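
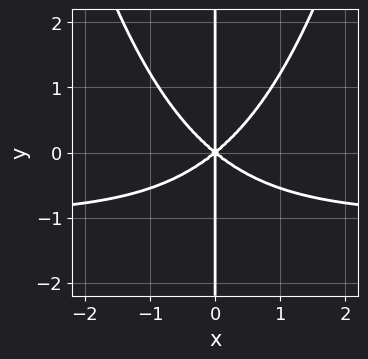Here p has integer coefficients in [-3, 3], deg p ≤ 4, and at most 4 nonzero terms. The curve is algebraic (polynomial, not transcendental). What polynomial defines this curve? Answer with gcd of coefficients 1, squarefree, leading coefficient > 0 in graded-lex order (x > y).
2*x^3*y + 2*x^3 - 3*x*y^2

deg p = 4.
Reading off the gridlines: every point of the y-axis in the box is on the curve; one x-axis crossing is at x = 0.
Solving for integer coefficients yields p as stated.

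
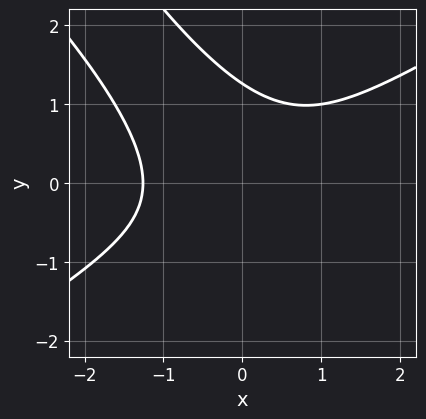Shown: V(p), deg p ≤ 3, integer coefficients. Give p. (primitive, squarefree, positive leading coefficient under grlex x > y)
x^3 - 2*x*y^2 - y^3 + 2

deg p = 3. No degree-2 curve has this shape.
Solving for integer coefficients yields p as stated.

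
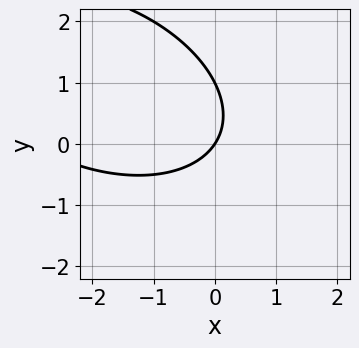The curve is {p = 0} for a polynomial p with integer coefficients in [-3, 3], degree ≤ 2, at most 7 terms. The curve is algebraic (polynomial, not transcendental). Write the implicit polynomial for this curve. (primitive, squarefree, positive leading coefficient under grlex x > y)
x^2 + x*y + 2*y^2 + 3*x - 2*y

(a) deg p = 2. A generic line meets the curve in up to 2 points.
(b) Checking where it meets the axes: among the integer gridlines, it crosses the y-axis at y ∈ {0, 1}; it meets the x-axis at x = 0 (among the integer gridlines).
(c) These observations pin down the coefficients.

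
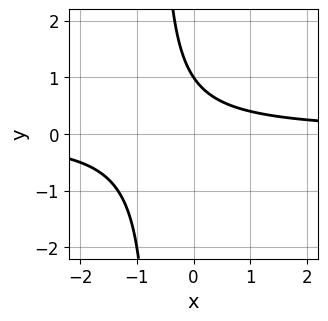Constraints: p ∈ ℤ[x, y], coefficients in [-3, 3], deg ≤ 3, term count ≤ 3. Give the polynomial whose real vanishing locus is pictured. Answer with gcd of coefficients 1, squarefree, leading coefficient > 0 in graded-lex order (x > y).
1. deg p = 2.
2. Reading off the gridlines: it misses every integer gridline on the x-axis; it meets the y-axis at y = 1 (among the integer gridlines).
3. The integer polynomial consistent with all of this is the stated p.

3*x*y + 2*y - 2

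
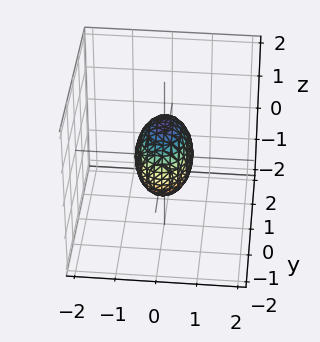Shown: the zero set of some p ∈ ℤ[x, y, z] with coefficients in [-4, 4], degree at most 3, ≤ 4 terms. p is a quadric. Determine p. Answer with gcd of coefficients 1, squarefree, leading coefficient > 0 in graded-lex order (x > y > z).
2*x^2 + y^2 + z^2 - 1

First, deg p = 2.
Then, symmetries: mirror symmetry y ↦ −y ⇒ only even powers of y; it's symmetric under z → −z, forcing even powers of z; it's symmetric under x → −x, forcing even powers of x.
Next, checking where it meets the axes: among the integer gridlines, it crosses the z-axis at z ∈ {-1, 1}; among the integer gridlines, it crosses the y-axis at y ∈ {-1, 1}.
Finally, the integer polynomial consistent with all of this is the stated p.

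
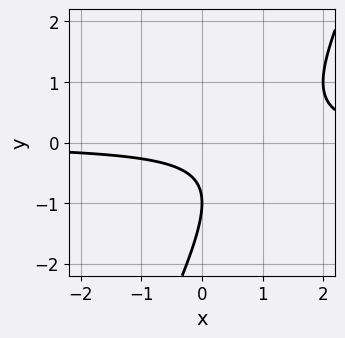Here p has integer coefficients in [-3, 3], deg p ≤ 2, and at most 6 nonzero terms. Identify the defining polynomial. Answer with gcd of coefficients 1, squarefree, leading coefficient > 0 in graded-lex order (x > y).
2*x*y - y^2 - 2*y - 1

First, deg p = 2. The shape is more complex than any degree-1 curve.
Then, from the visible intercepts: no x-intercept at any integer in the box; it crosses the y-axis at the gridline y = -1.
Finally, the integer polynomial consistent with all of this is the stated p.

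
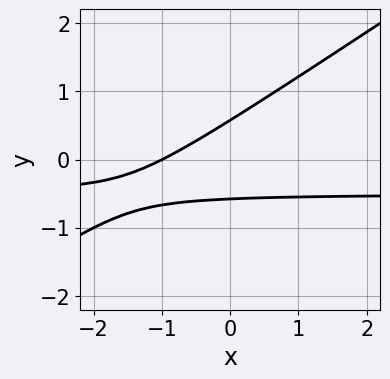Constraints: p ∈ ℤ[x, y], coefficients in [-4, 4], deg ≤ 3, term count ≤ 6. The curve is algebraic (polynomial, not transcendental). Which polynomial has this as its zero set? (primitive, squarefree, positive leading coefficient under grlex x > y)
First, deg p = 2.
Next, from the axis intercepts and sections: it crosses the x-axis at the gridline x = -1.
Finally, fitting integer coefficients to these (and the overall shape) gives p.

2*x*y - 3*y^2 + x + 1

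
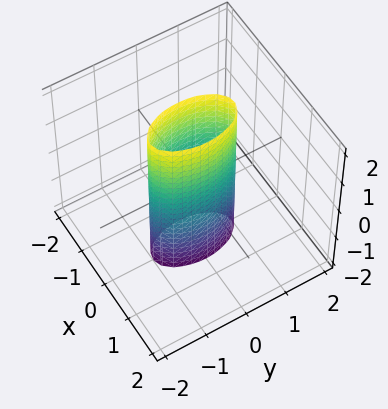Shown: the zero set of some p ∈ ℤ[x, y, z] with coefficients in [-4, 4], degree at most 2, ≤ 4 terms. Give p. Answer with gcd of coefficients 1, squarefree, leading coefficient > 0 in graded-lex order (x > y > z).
The degree is 2 — a cylinder; a quadric.
Symmetries: mirror symmetry y ↦ −y ⇒ only even powers of y; mirror symmetry x ↦ −x ⇒ only even powers of x; mirror symmetry z ↦ −z ⇒ only even powers of z.
From the visible intercepts: no z-intercept at any integer in the box; the y-axis gridline crossings are at y ∈ {-1, 1}.
These observations pin down the coefficients.

3*x^2 + y^2 - 1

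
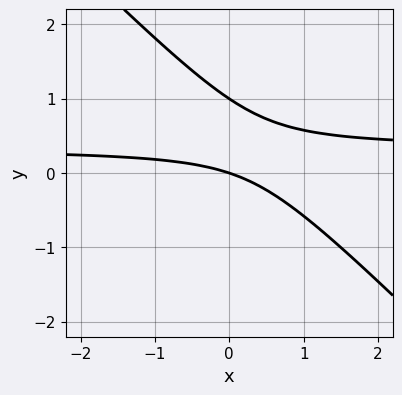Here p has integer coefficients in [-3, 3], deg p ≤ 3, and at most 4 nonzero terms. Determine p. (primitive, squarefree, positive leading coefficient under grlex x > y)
3*x*y + 3*y^2 - x - 3*y

First, degree: a generic line meets the curve in up to 2 points, so deg p = 2.
Then, observable constraints: one x-axis crossing is at x = 0; the y-axis gridline crossings are at y ∈ {0, 1}.
Finally, together with the visible shape, these determine p as stated.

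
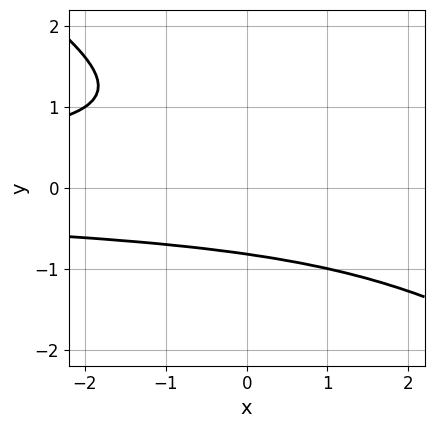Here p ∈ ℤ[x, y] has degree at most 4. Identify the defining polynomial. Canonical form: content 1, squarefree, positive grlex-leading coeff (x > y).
First, the degree is 3 — a generic line meets the curve in up to 3 points.
Next, from the axis intercepts and sections: no x-intercept at any integer in the box.
Finally, solving for integer coefficients yields p as stated.

2*x*y^2 + 3*y^3 - 2*y^2 + 3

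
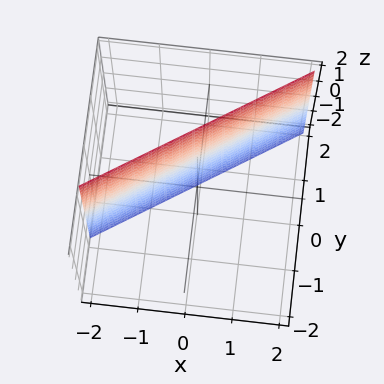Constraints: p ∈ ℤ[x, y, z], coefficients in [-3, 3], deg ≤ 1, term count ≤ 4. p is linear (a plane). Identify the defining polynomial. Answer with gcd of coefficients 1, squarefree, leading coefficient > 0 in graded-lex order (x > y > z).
(a) Degree: the surface is flat (a plane), so deg p = 1.
(b) Against the integer gridlines: it misses every integer gridline on the z-axis; one x-axis crossing is at x = -1.
(c) Together with the visible shape, these determine p as stated.

2*x - 3*y + 2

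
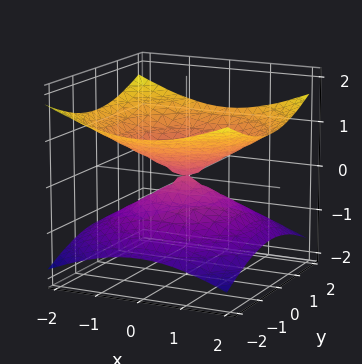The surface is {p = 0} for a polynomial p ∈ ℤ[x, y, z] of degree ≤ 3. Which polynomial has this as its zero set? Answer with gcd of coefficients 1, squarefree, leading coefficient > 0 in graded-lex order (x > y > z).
x^2 + y^2 - 3*z^2

deg p = 2. A double cone through the origin; a quadric.
Symmetries: the surface is invariant under rotation about z: p = q(x² + y², z); it's symmetric under z → −z, forcing even powers of z.
Against the integer gridlines: a circular section at z = 1 has radius between 1 and 2; it crosses the y-axis at the gridline y = 0; one x-axis crossing is at x = 0.
These observations pin down the coefficients.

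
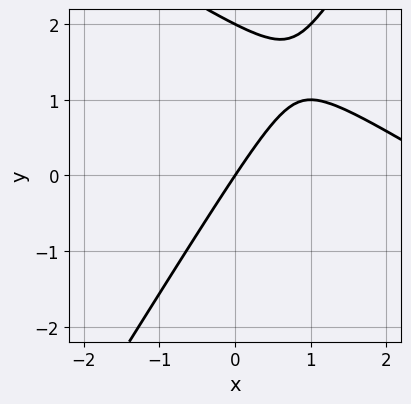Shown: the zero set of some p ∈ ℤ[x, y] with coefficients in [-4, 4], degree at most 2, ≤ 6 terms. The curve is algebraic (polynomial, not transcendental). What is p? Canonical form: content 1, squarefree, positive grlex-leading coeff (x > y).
x^2 + x*y - y^2 - 3*x + 2*y

First, deg p = 2.
Then, from the visible intercepts: among the integer gridlines, it crosses the y-axis at y ∈ {0, 2}; one x-axis crossing is at x = 0.
Finally, putting this together gives p.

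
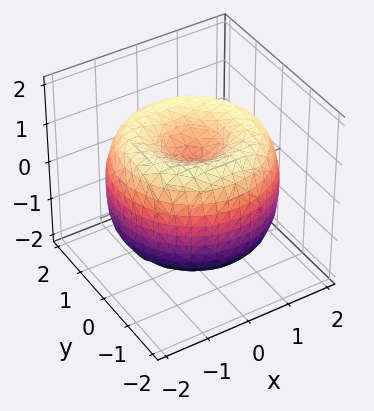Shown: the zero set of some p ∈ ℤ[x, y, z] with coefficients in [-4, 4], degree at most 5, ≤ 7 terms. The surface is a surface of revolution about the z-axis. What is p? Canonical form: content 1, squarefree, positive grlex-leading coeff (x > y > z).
x^4 + 2*x^2*y^2 + y^4 - 3*x^2 - 3*y^2 + 2*z^2 - 1

Degree: a generic line meets the surface in up to 4 points, so deg p = 4.
Symmetries: every cross-section ⟂ z is a circle, so x, y appear only via x² + y².
Reading off the gridlines: a circular section at z = 0 has radius between 1 and 2.
Fitting integer coefficients to these (and the overall shape) gives p.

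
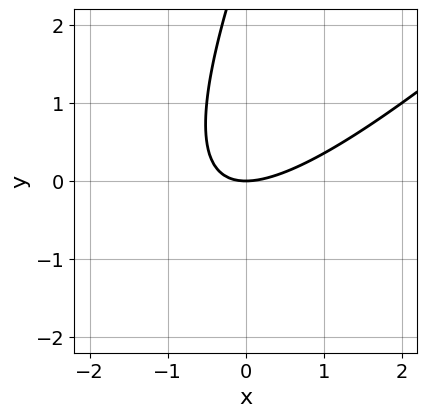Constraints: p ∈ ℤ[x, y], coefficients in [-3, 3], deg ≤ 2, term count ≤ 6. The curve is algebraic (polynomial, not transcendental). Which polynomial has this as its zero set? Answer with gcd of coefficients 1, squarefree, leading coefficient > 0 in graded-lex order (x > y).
(a) deg p = 2. A generic line meets the curve in up to 2 points.
(b) Reading off the gridlines: it crosses the x-axis at the gridline x = 0; it meets the y-axis at y = 0 (among the integer gridlines).
(c) Matching integer coefficients to the picture gives p.

2*x^2 - 3*x*y + y^2 - 3*y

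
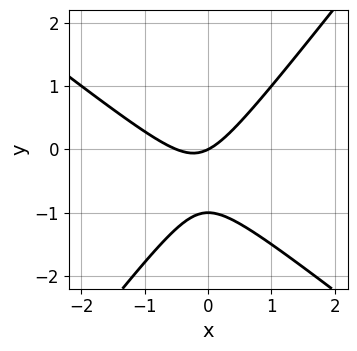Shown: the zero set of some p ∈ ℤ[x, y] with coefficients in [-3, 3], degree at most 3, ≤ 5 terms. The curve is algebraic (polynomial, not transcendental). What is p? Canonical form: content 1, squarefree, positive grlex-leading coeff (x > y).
2*x^2 + x*y - 2*y^2 + x - 2*y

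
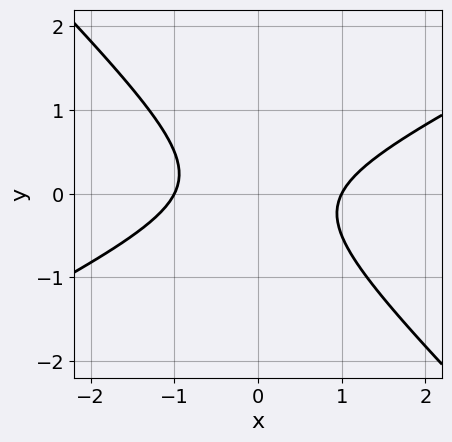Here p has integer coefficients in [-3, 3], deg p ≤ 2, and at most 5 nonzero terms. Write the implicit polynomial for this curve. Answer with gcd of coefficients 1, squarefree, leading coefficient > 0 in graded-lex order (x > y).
1. The degree is 2 — the shape is more complex than any degree-1 curve.
2. From the axis intercepts and sections: no y-intercept at any integer in the box; the x-axis gridline crossings are at x ∈ {-1, 1}.
3. Together with the visible shape, these determine p as stated.

x^2 - x*y - 2*y^2 - 1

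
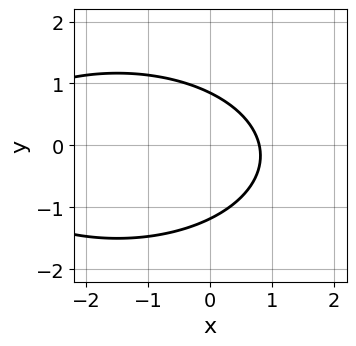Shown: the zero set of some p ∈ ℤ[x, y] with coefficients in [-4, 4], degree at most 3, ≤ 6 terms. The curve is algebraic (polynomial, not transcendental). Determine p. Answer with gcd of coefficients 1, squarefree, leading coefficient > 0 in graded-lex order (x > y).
x^2 + 3*y^2 + 3*x + y - 3

(a) deg p = 2. The shape is more complex than any degree-1 curve.
(b) Putting this together gives p.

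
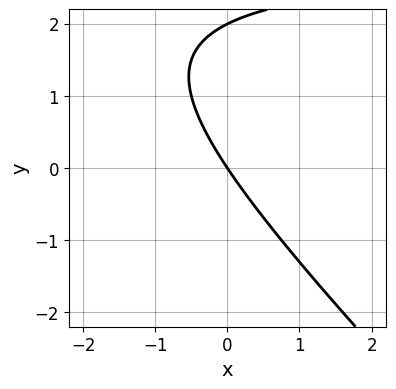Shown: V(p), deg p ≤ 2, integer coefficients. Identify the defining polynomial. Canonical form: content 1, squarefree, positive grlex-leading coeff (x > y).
(a) The degree is 2 — no degree-1 curve has this shape.
(b) From the axis intercepts and sections: the y-axis gridline crossings are at y ∈ {0, 2}; one x-axis crossing is at x = 0.
(c) Matching integer coefficients to the picture gives p.

x*y + y^2 - 3*x - 2*y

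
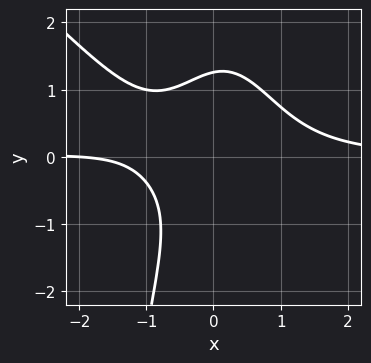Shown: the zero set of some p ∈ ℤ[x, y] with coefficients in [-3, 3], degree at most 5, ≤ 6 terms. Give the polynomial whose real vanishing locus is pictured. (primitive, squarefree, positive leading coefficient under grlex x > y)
Degree: the shape is more complex than any degree-3 curve, so deg p = 4.
From the axis intercepts and sections: one x-axis crossing is at x = -2.
Fitting integer coefficients to these (and the overall shape) gives p.

2*x^3*y + 2*x^2*y^2 + y^3 - x - 2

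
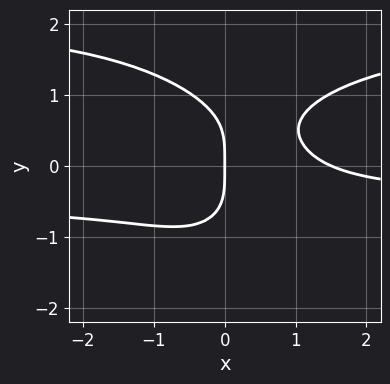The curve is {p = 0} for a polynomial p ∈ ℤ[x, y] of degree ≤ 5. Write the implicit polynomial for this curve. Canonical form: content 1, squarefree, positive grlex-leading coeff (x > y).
2*x^2*y^2 + 2*y^4 - 3*x^2*y - 2*x^2 + 3*x

(a) deg p = 4.
(b) Observable constraints: one x-axis crossing is at x = 0; it meets the y-axis at y = 0 (among the integer gridlines).
(c) Fitting integer coefficients to these (and the overall shape) gives p.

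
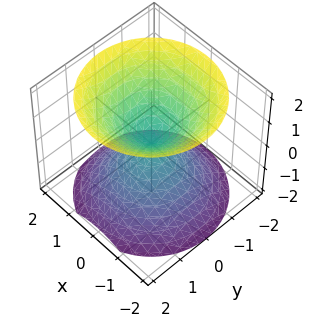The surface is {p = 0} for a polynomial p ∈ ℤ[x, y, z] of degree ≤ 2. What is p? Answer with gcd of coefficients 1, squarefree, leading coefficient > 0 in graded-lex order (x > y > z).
x^2 + y^2 - z^2

There are 2 components.
Degree: two nappes meeting at a single point; a quadric, so deg p = 2.
Symmetries: the z-axis is an axis of rotation, so x and y enter only as x² + y²; the z ↦ −z reflection is a symmetry, so z appears only in even powers.
From the axis intercepts and sections: it crosses the z-axis at the gridline z = 0; it crosses the y-axis at the gridline y = 0; a circular section at z = -1 has radius exactly 1.
Solving for integer coefficients yields p as stated.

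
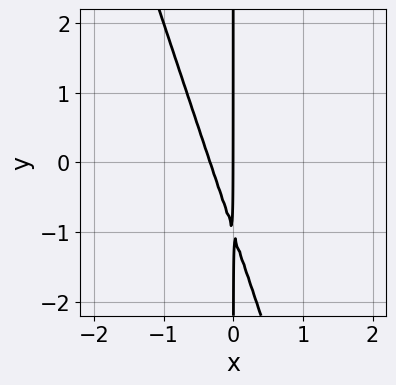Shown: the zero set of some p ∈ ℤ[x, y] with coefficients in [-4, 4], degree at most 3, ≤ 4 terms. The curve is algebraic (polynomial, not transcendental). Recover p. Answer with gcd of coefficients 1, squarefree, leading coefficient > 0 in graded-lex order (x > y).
1. The degree is 2 — the shape is more complex than any degree-1 curve.
2. Checking where it meets the axes: it meets the x-axis at x = 0 (among the integer gridlines); the visible y-axis segment lies entirely on the curve.
3. Solving for integer coefficients yields p as stated.

3*x^2 + x*y + x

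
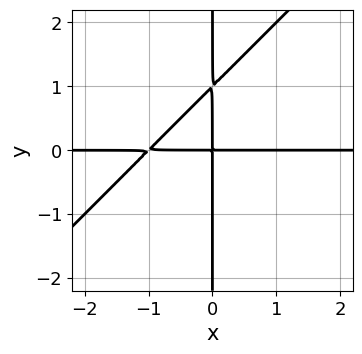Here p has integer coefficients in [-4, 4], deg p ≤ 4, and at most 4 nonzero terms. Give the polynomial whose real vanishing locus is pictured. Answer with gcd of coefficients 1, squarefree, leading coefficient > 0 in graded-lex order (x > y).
x^2*y - x*y^2 + x*y

1. The degree is 3 — the shape is more complex than any degree-2 curve.
2. From the visible intercepts: the visible x-axis segment lies entirely on the curve; the visible y-axis segment lies entirely on the curve.
3. Assembling these constraints gives the stated polynomial.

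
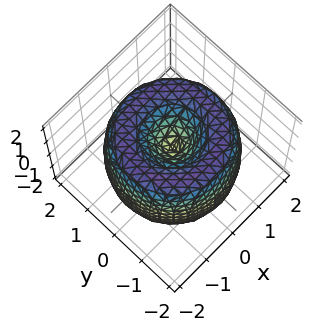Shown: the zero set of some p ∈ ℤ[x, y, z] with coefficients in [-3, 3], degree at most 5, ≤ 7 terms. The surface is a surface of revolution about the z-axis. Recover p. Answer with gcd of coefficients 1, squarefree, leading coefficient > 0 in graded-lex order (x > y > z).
(a) deg p = 4. The shape is more complex than any degree-3 surface.
(b) Symmetries: rotational symmetry about the z-axis ⇒ p depends on x, y only through x² + y².
(c) From the visible intercepts: one x-axis crossing is at x = 0; it crosses the z-axis at the gridline z = 0.
(d) Together with the visible shape, these determine p as stated.

x^4 + 2*x^2*y^2 + y^4 - 3*x^2 - 3*y^2 + z^2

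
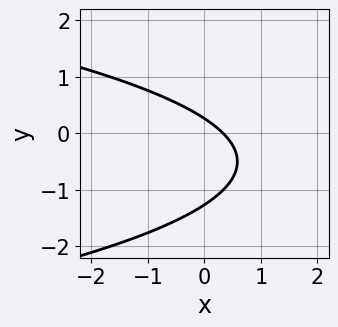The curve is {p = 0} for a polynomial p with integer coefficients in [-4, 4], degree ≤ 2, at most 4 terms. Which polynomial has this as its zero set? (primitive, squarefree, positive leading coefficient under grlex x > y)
3*y^2 + 3*x + 3*y - 1

First, degree: a generic line meets the curve in up to 2 points, so deg p = 2.
Finally, matching integer coefficients to the picture gives p.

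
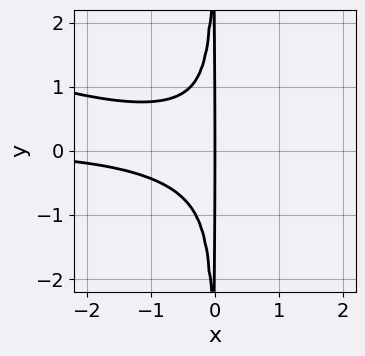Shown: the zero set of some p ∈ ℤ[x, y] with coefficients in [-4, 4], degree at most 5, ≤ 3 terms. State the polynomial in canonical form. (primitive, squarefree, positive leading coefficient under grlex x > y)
x^3*y + 3*x^2*y^2 + x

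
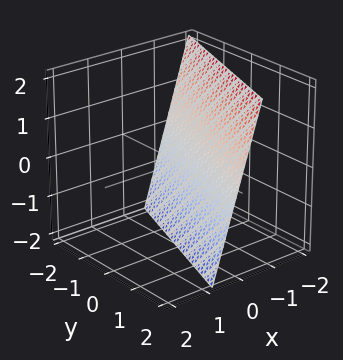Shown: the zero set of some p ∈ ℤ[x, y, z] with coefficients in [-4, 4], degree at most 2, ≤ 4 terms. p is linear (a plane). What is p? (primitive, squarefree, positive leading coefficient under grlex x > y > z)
1. The degree is 1 — the surface is flat (a plane).
2. From the visible intercepts: it meets the y-axis at y = 2 (among the integer gridlines); it meets the z-axis at z = -2 (among the integer gridlines).
3. Assembling these constraints gives the stated polynomial.

3*x - y + z + 2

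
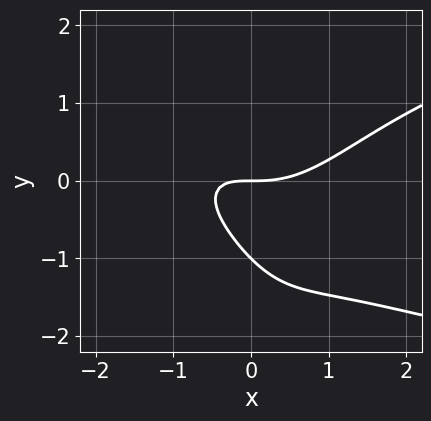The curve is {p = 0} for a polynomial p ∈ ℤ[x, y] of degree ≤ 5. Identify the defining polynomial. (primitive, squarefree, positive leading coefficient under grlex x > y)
First, the degree is 4 — no degree-3 curve has this shape.
Next, reading off the gridlines: the y-axis gridline crossings are at y ∈ {-1, 0}; one x-axis crossing is at x = 0.
Finally, together with the visible shape, these determine p as stated.

2*x^2*y^2 - 2*x^3 + 3*x*y + 3*y^2 + 3*y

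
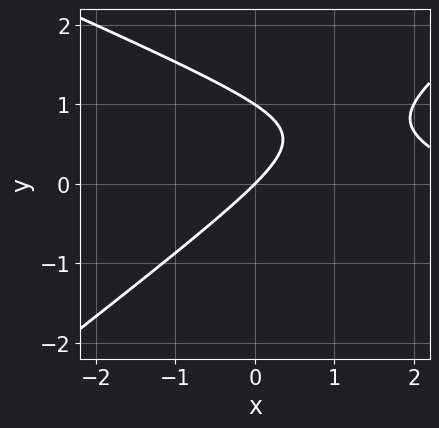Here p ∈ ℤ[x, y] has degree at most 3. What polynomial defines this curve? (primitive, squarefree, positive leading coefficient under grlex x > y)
x^2 + x*y - 3*y^2 - 3*x + 3*y

Degree: the shape is more complex than any degree-1 curve, so deg p = 2.
From the visible intercepts: one x-axis crossing is at x = 0; among the integer gridlines, it crosses the y-axis at y ∈ {0, 1}.
Matching integer coefficients to the picture gives p.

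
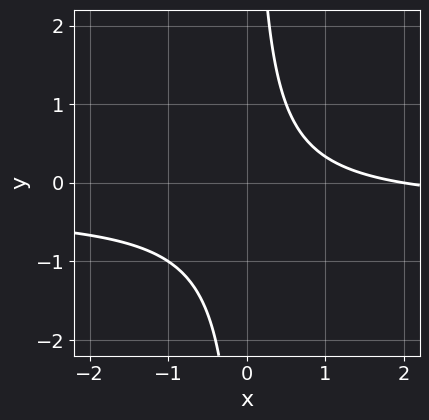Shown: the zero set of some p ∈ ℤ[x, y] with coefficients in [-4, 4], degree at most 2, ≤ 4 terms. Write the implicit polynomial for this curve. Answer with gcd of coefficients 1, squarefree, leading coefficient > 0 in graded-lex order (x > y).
3*x*y + x - 2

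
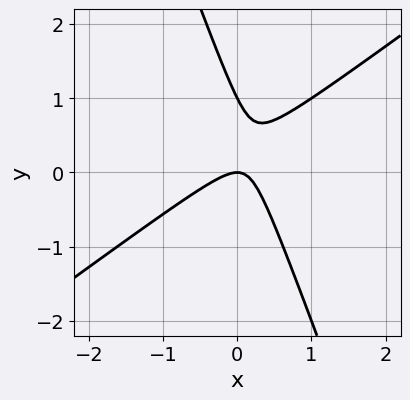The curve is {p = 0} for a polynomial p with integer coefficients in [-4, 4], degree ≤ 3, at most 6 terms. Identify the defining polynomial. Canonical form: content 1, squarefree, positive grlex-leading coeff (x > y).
First, degree: no degree-1 curve has this shape, so deg p = 2.
Next, against the integer gridlines: it crosses the x-axis at the gridline x = 0; the y-axis gridline crossings are at y ∈ {0, 1}.
Finally, solving for integer coefficients yields p as stated.

2*x^2 - 2*x*y - y^2 + y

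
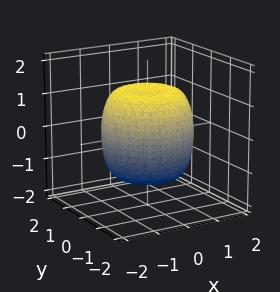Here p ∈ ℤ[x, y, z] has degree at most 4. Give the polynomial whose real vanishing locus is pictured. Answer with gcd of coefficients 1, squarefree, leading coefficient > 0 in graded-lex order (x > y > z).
2*x^4 + 4*x^2*y^2 + 2*y^4 - 2*x^2 - 2*y^2 + 2*z^2 - 3

(a) deg p = 4.
(b) Symmetries: rotational symmetry about the z-axis ⇒ p depends on x, y only through x² + y².
(c) Observable constraints: a circular section at z = -1 has radius between 1 and 2.
(d) Solving for integer coefficients yields p as stated.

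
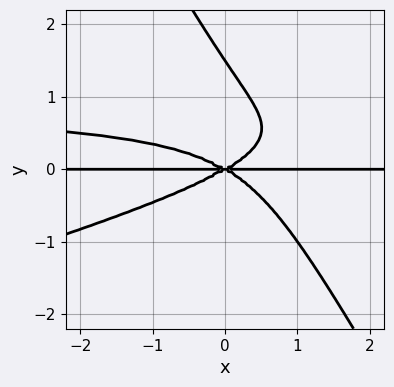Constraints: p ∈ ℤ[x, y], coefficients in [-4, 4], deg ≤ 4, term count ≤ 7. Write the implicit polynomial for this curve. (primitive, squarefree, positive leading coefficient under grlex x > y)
x^2*y^2 - 3*x*y^3 - 2*y^4 - x^2*y + 3*y^3

1. The degree is 4 — the shape is more complex than any degree-3 curve.
2. Checking where it meets the axes: one y-axis crossing is at y = 0; every point of the x-axis in the box is on the curve.
3. Putting this together gives p.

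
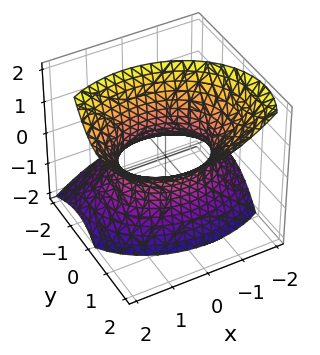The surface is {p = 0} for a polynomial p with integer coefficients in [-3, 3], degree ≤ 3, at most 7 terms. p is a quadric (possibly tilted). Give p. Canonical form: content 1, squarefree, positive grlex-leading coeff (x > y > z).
2*x^2 - x*z + 3*y^2 - 3*y*z - 2*z^2 - 3

First, degree: the shape is more complex than any degree-1 surface, so deg p = 2.
Then, against the integer gridlines: the y-axis gridline crossings are at y ∈ {-1, 1}; no z-intercept at any integer in the box.
Finally, together with the visible shape, these determine p as stated.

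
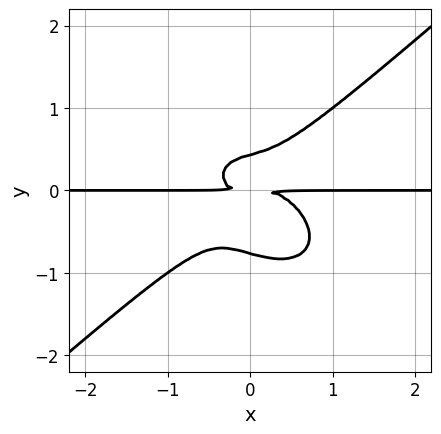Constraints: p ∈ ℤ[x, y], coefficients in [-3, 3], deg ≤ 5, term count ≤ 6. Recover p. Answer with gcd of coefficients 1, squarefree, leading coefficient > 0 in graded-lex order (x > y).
First, deg p = 4. No degree-3 curve has this shape.
Next, against the integer gridlines: every point of the x-axis in the box is on the curve.
Finally, solving for integer coefficients yields p as stated.

2*x^3*y - 3*y^4 + x*y^2 - y^3 + y^2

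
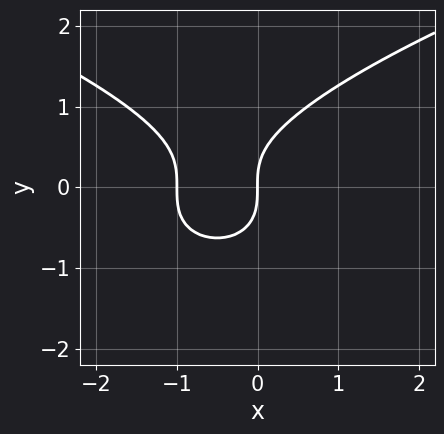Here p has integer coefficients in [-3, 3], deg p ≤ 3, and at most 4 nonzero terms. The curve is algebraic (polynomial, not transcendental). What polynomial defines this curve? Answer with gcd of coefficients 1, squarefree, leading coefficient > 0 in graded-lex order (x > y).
y^3 - x^2 - x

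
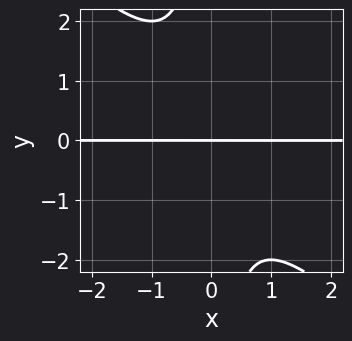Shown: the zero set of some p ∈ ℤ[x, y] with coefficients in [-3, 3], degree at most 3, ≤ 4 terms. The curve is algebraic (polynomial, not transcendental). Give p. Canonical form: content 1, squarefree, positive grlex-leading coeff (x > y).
x^2*y + x*y^2 + y

The degree is 3 — the shape is more complex than any degree-2 curve.
From the axis intercepts and sections: one y-axis crossing is at y = 0; every point of the x-axis in the box is on the curve.
Putting this together gives p.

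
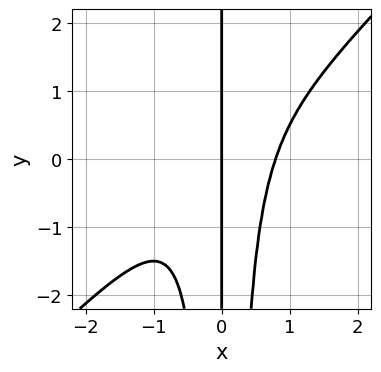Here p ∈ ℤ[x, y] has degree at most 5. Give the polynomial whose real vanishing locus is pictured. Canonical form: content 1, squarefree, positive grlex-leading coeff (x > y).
2*x^4 - 2*x^3*y - x

1. deg p = 4. No degree-3 curve has this shape.
2. Checking where it meets the axes: the visible y-axis segment lies entirely on the curve; it meets the x-axis at x = 0 (among the integer gridlines).
3. Assembling these constraints gives the stated polynomial.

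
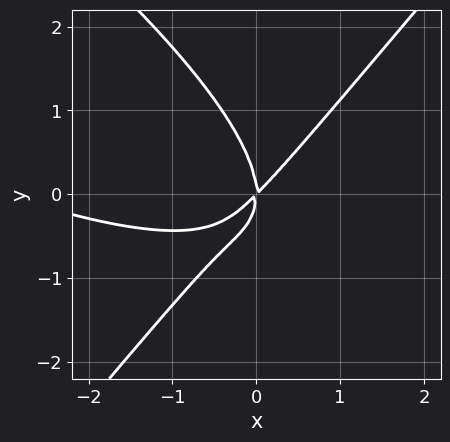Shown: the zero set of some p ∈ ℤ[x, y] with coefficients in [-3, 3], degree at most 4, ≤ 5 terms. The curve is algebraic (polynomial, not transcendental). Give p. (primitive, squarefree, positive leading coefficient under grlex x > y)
x^3 + 2*x^2*y - 2*y^3 + 3*x^2 - 3*x*y

(a) deg p = 3. The shape is more complex than any degree-2 curve.
(b) Checking where it meets the axes: it meets the x-axis at x = 0 (among the integer gridlines); it meets the y-axis at y = 0 (among the integer gridlines).
(c) The integer polynomial consistent with all of this is the stated p.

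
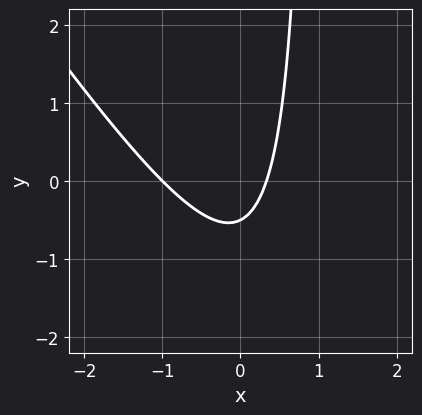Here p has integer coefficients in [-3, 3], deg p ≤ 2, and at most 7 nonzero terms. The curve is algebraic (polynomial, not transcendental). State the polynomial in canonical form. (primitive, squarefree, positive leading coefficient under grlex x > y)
3*x^2 + 2*x*y + 2*x - 2*y - 1

1. The degree is 2 — the shape is more complex than any degree-1 curve.
2. From the axis intercepts and sections: one x-axis crossing is at x = -1.
3. The integer polynomial consistent with all of this is the stated p.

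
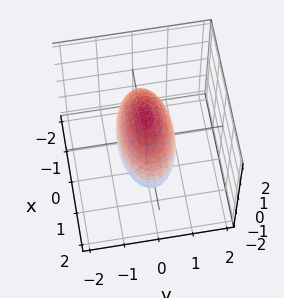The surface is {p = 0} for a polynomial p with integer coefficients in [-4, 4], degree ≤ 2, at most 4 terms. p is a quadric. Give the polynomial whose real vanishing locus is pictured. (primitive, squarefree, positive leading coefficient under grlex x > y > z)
x^2 + 3*y^2 + z^2 - 2

(a) deg p = 2. Bounded and convex; a quadric.
(b) Symmetries: mirror symmetry y ↦ −y ⇒ only even powers of y; mirror symmetry x ↦ −x ⇒ only even powers of x; it's symmetric under z → −z, forcing even powers of z.
(c) The integer polynomial consistent with all of this is the stated p.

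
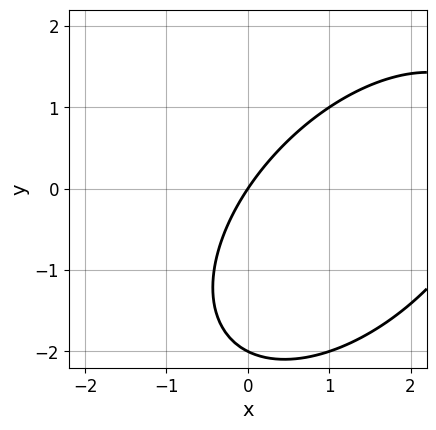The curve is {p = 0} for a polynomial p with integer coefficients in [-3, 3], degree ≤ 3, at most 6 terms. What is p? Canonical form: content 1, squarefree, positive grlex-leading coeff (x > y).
deg p = 2.
From the visible intercepts: the y-axis gridline crossings are at y ∈ {-2, 0}; one x-axis crossing is at x = 0.
Solving for integer coefficients yields p as stated.

x^2 - x*y + y^2 - 3*x + 2*y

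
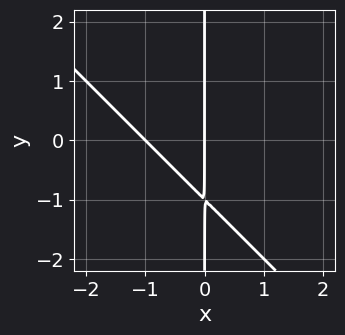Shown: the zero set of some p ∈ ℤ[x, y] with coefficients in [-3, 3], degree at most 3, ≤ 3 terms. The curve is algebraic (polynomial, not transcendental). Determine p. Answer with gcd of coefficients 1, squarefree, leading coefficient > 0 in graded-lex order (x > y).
1. Degree: no degree-1 curve has this shape, so deg p = 2.
2. Observable constraints: the visible y-axis segment lies entirely on the curve; the x-axis gridline crossings are at x ∈ {-1, 0}.
3. These observations pin down the coefficients.

x^2 + x*y + x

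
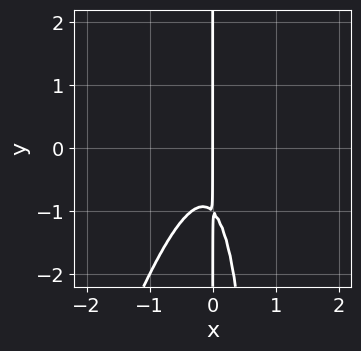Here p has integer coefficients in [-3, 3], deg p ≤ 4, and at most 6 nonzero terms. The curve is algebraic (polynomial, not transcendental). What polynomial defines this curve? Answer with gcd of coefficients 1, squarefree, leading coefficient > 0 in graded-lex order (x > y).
3*x^3 - x^2*y + x*y + x

(a) The degree is 3 — a generic line meets the curve in up to 3 points.
(b) Observable constraints: it meets the x-axis at x = 0 (among the integer gridlines); the visible y-axis segment lies entirely on the curve.
(c) The integer polynomial consistent with all of this is the stated p.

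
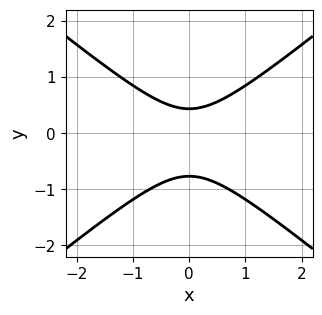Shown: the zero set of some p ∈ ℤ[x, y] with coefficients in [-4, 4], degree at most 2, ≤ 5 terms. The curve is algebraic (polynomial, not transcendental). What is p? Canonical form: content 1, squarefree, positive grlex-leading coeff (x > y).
1. deg p = 2.
2. Symmetries: it's symmetric under x → −x, forcing even powers of x.
3. From the axis intercepts and sections: the curve avoids every integer x-axis point in the box.
4. Putting this together gives p.

2*x^2 - 3*y^2 - y + 1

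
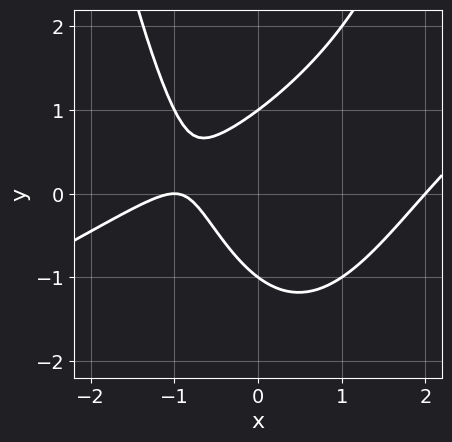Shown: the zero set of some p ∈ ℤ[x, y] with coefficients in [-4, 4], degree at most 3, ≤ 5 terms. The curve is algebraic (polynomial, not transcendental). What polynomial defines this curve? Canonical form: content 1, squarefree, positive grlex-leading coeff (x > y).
1. The degree is 3 — a generic line meets the curve in up to 3 points.
2. Against the integer gridlines: the y-axis gridline crossings are at y ∈ {-1, 1}; the x-axis gridline crossings are at x ∈ {-1, 2}.
3. Together with the visible shape, these determine p as stated.

x^3 - 2*x^2*y + 2*y^2 - 3*x - 2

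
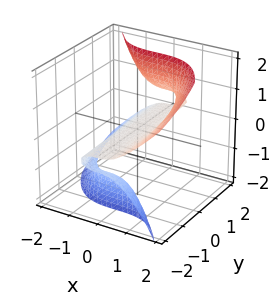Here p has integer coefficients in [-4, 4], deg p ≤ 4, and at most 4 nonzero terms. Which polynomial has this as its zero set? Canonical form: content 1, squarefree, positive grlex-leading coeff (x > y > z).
2*x^3 + 3*y*z^2 - z^3 - 3*z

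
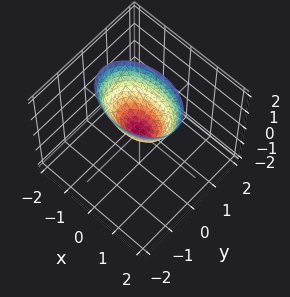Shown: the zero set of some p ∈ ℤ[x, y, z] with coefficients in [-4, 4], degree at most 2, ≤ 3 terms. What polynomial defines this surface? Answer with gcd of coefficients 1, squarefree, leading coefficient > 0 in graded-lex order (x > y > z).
x^2 + 2*y^2 - z

First, degree: a paraboloid; a quadric, so deg p = 2.
Then, symmetries: it's symmetric under x → −x, forcing even powers of x; it's symmetric under y → −y, forcing even powers of y.
Then, from the axis intercepts and sections: it crosses the z-axis at the gridline z = 0; it crosses the y-axis at the gridline y = 0.
Finally, assembling these constraints gives the stated polynomial.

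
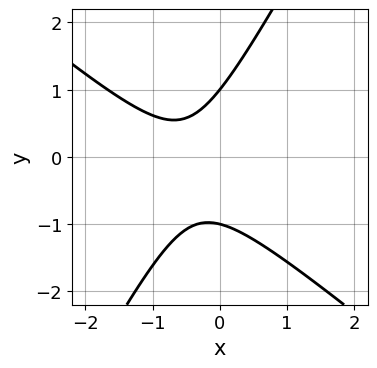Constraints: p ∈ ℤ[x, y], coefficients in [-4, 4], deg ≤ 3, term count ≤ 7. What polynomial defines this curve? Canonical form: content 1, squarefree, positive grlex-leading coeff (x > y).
(a) deg p = 2. A generic line meets the curve in up to 2 points.
(b) Against the integer gridlines: no x-intercept at any integer in the box; the y-axis gridline crossings are at y ∈ {-1, 1}.
(c) Together with the visible shape, these determine p as stated.

3*x^2 + 2*x*y - 2*y^2 + 3*x + 2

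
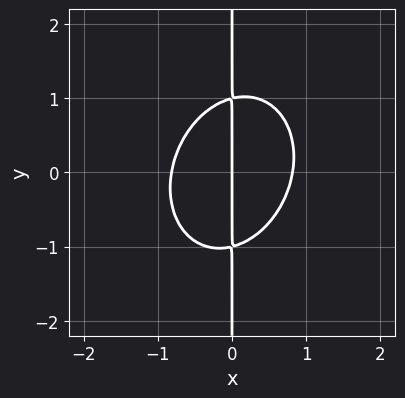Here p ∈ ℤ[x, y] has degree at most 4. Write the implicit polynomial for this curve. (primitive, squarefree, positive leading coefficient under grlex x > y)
3*x^3 - x^2*y + 2*x*y^2 - 2*x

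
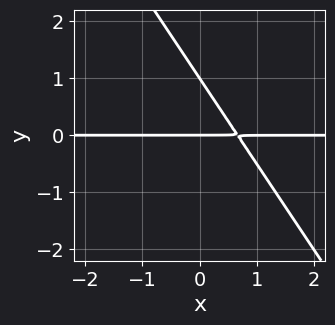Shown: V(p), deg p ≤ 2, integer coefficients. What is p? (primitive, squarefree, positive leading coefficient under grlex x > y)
3*x*y + 2*y^2 - 2*y

Degree: a generic line meets the curve in up to 2 points, so deg p = 2.
Against the integer gridlines: the visible x-axis segment lies entirely on the curve; among the integer gridlines, it crosses the y-axis at y ∈ {0, 1}.
Solving for integer coefficients yields p as stated.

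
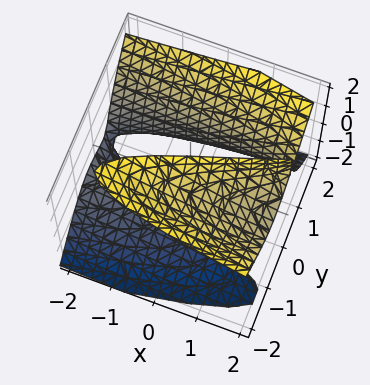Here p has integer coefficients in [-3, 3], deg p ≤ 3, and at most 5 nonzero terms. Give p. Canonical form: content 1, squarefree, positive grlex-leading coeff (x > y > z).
First, there are 2 components. Treating them together as one polynomial.
Then, the degree is 3 — a generic line meets the surface in up to 3 points.
Next, observable constraints: no x-intercept at any integer in the box; it crosses the y-axis at the gridline y = 1; the surface avoids every integer z-axis point in the box.
Finally, solving for integer coefficients yields p as stated.

3*y^3 - 3*y*z^2 + 2*x*z - 3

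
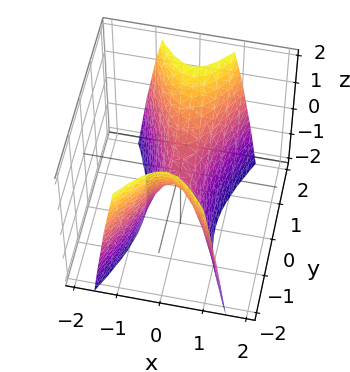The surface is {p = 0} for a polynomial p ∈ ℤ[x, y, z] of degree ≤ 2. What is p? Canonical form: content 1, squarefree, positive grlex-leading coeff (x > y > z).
3*x^2 - y^2 + z

First, deg p = 2. A saddle surface; a quadric.
Then, symmetries: mirror symmetry y ↦ −y ⇒ only even powers of y; it's symmetric under x → −x, forcing even powers of x.
Next, checking where it meets the axes: it meets the x-axis at x = 0 (among the integer gridlines); it crosses the y-axis at the gridline y = 0; it crosses the z-axis at the gridline z = 0.
Finally, solving for integer coefficients yields p as stated.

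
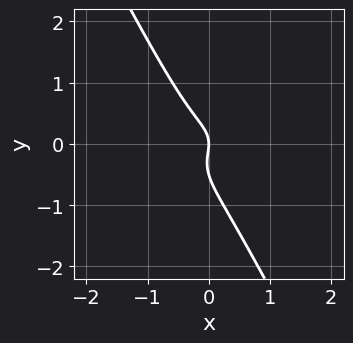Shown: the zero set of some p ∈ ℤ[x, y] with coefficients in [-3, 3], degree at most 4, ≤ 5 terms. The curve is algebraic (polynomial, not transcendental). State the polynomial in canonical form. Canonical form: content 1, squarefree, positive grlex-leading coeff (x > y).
3*x^3 + 3*x*y^2 + 2*y^3 + y^2 + x

deg p = 3. No degree-2 curve has this shape.
Against the integer gridlines: one x-axis crossing is at x = 0; one y-axis crossing is at y = 0.
Solving for integer coefficients yields p as stated.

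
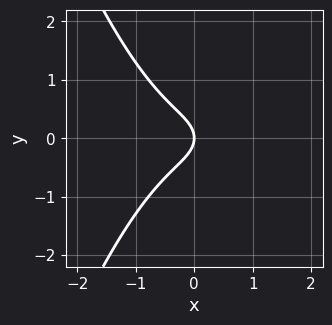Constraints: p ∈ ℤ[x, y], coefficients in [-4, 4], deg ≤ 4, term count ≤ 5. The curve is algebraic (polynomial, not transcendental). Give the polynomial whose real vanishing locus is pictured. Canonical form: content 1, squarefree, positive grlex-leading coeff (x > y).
Degree: no degree-2 curve has this shape, so deg p = 3.
Symmetries: the y ↦ −y reflection is a symmetry, so y appears only in even powers.
Observable constraints: it crosses the y-axis at the gridline y = 0; it crosses the x-axis at the gridline x = 0.
Putting this together gives p.

3*x^3 + 3*y^2 + 2*x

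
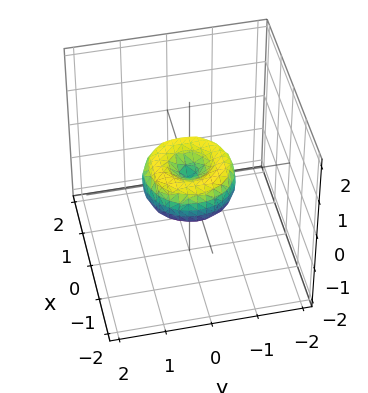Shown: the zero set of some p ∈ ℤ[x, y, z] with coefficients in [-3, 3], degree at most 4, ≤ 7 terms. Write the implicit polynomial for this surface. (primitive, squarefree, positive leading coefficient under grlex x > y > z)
The degree is 4 — the shape is more complex than any degree-3 surface.
Symmetry: the z-axis is an axis of rotation, so x and y enter only as x² + y².
Observable constraints: one z-axis crossing is at z = 0; the y-axis gridline crossings are at y ∈ {-1, 0, 1}; a circular section at z = 0 has radius exactly 1.
Matching integer coefficients to the picture gives p.

x^4 + 2*x^2*y^2 + y^4 - x^2 - y^2 + z^2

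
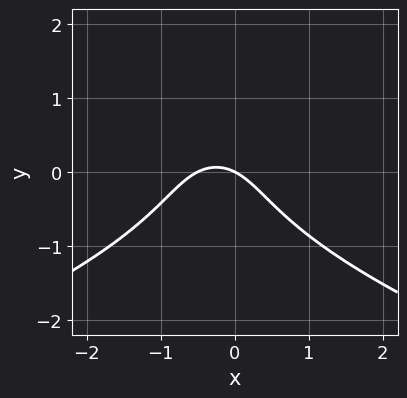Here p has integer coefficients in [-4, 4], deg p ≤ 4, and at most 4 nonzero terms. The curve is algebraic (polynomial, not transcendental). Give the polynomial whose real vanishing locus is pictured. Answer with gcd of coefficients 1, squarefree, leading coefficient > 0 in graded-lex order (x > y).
2*y^3 + 2*x^2 + x + 2*y

Degree: a generic line meets the curve in up to 3 points, so deg p = 3.
From the visible intercepts: it crosses the y-axis at the gridline y = 0; it crosses the x-axis at the gridline x = 0.
These observations pin down the coefficients.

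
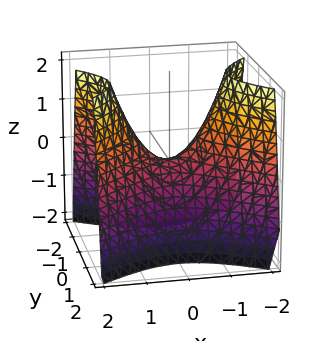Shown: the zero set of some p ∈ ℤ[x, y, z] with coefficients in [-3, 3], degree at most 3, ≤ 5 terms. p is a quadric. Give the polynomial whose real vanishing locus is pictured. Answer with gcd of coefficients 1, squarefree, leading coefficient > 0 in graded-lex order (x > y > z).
1. The degree is 2 — a saddle surface; a quadric.
2. Symmetries: it's symmetric under x → −x, forcing even powers of x; mirror symmetry y ↦ −y ⇒ only even powers of y.
3. Checking where it meets the axes: it meets the z-axis at z = 0 (among the integer gridlines); it meets the x-axis at x = 0 (among the integer gridlines); it crosses the y-axis at the gridline y = 0.
4. Fitting integer coefficients to these (and the overall shape) gives p.

2*x^2 - 3*y^2 - 2*z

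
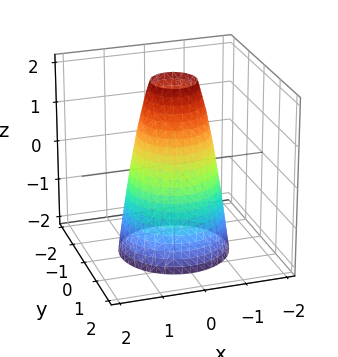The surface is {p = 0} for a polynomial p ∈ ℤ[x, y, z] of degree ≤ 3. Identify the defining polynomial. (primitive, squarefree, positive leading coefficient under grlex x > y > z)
3*x^2 + 3*y^2 + z - 3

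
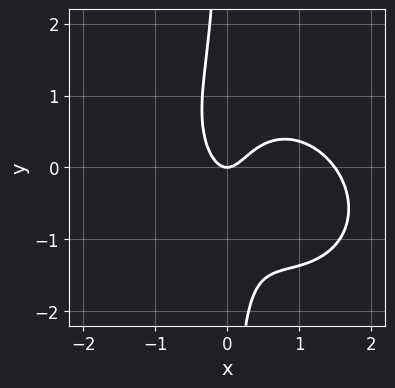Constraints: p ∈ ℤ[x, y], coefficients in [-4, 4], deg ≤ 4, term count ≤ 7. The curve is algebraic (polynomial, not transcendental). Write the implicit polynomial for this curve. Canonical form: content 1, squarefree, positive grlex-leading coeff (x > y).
2*x^3 + x^2*y + 2*x*y^2 - 3*x^2 + y

First, the degree is 3 — a generic line meets the curve in up to 3 points.
Then, reading off the gridlines: one x-axis crossing is at x = 0; it crosses the y-axis at the gridline y = 0.
Finally, these observations pin down the coefficients.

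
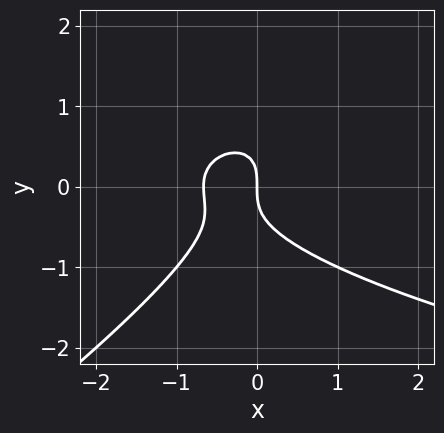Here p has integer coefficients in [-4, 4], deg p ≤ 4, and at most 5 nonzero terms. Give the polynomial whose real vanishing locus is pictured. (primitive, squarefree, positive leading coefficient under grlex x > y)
First, degree: a generic line meets the curve in up to 3 points, so deg p = 3.
Then, reading off the gridlines: it crosses the x-axis at the gridline x = 0; it crosses the y-axis at the gridline y = 0.
Finally, the integer polynomial consistent with all of this is the stated p.

2*x*y^2 - 3*y^3 - 3*x^2 - 2*x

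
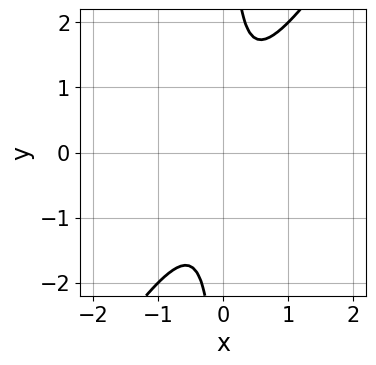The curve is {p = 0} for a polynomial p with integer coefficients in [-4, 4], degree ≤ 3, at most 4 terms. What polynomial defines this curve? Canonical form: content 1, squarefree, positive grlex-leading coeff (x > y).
3*x^2 - 2*x*y + 1

(a) The degree is 2 — the shape is more complex than any degree-1 curve.
(b) From the visible intercepts: it misses every integer gridline on the x-axis; it misses every integer gridline on the y-axis.
(c) Together with the visible shape, these determine p as stated.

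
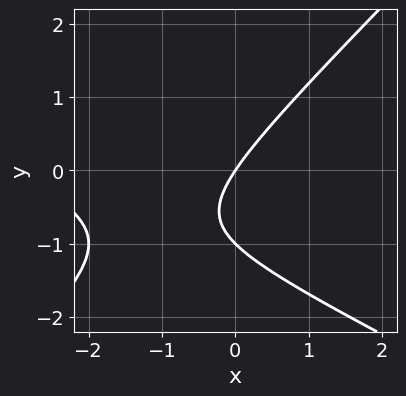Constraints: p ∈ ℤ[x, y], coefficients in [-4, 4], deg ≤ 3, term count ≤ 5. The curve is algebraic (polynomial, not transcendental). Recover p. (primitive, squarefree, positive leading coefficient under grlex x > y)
1. Degree: no degree-1 curve has this shape, so deg p = 2.
2. Against the integer gridlines: the y-axis gridline crossings are at y ∈ {-1, 0}; one x-axis crossing is at x = 0.
3. Assembling these constraints gives the stated polynomial.

x^2 + x*y - 2*y^2 + 3*x - 2*y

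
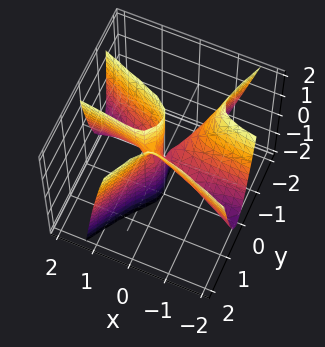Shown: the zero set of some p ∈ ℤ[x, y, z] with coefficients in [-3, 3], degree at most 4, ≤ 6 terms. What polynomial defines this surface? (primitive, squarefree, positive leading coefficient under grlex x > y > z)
2*x^2*y + 3*x*y^2 - 2*y^3 + y^2*z - x*z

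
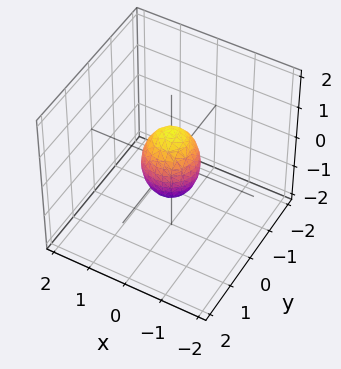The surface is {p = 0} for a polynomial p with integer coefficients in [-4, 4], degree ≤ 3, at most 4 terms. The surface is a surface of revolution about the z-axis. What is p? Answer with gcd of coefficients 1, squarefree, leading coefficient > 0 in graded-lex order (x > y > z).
2*x^2 + 2*y^2 + z^2 - 1

Degree: a generic line meets the surface in up to 2 points, so deg p = 2.
By symmetry, every cross-section ⟂ z is a circle, so x, y appear only via x² + y².
Against the integer gridlines: among the integer gridlines, it crosses the z-axis at z ∈ {-1, 1}; a circular section at z = 0 has radius between 0 and 1.
Together with the visible shape, these determine p as stated.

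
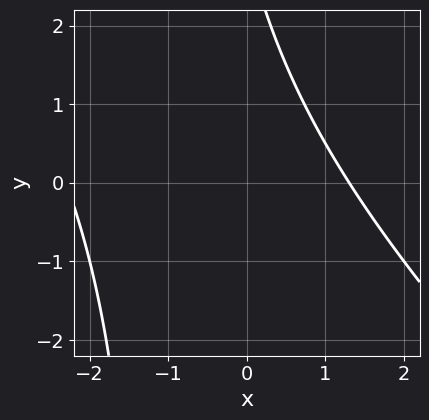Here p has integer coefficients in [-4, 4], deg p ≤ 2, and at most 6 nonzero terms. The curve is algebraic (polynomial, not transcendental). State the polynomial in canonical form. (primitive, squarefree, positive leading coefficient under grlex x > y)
deg p = 2.
From the visible intercepts: the curve avoids every integer y-axis point in the box.
The integer polynomial consistent with all of this is the stated p.

x^2 + x*y + x + y - 3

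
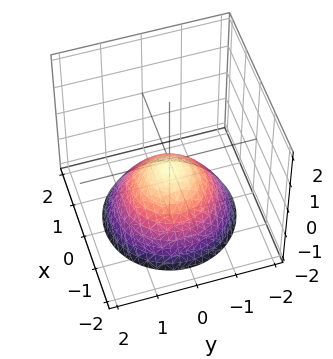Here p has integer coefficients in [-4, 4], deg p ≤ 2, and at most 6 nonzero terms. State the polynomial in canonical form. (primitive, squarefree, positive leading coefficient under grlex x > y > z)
First, deg p = 2.
Then, symmetries: the z-axis is an axis of rotation, so x and y enter only as x² + y².
Then, from the visible intercepts: a circular section at z = -2 has radius between 1 and 2; the surface avoids every integer y-axis point in the box.
Finally, assembling these constraints gives the stated polynomial.

2*x^2 + 2*y^2 + 3*z + 1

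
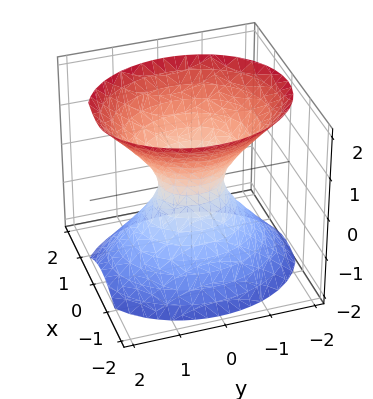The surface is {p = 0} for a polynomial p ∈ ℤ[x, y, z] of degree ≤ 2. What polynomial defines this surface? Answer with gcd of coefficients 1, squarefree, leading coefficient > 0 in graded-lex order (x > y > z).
1. deg p = 2. One connected sheet with a waist; a quadric.
2. Symmetries: it's symmetric under y → −y, forcing even powers of y; mirror symmetry z ↦ −z ⇒ only even powers of z; the x ↦ −x reflection is a symmetry, so x appears only in even powers.
3. Reading off the gridlines: no z-intercept at any integer in the box.
4. Solving for integer coefficients yields p as stated.

3*x^2 + 2*y^2 - 2*z^2 - 1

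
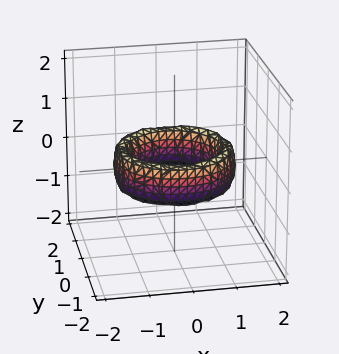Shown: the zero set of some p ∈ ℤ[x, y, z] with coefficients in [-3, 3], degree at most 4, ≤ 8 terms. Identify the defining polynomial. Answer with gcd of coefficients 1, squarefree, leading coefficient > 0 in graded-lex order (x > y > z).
x^4 + 2*x^2*y^2 + y^4 - 3*x^2 - 3*y^2 + z^2 + 2

(a) deg p = 4.
(b) Symmetries: rotational symmetry about the z-axis ⇒ p depends on x, y only through x² + y².
(c) Checking where it meets the axes: no z-intercept at any integer in the box; the y-axis gridline crossings are at y ∈ {-1, 1}; the x-axis gridline crossings are at x ∈ {-1, 1}; a circular section at z = 0 has radius exactly 1.
(d) These observations pin down the coefficients.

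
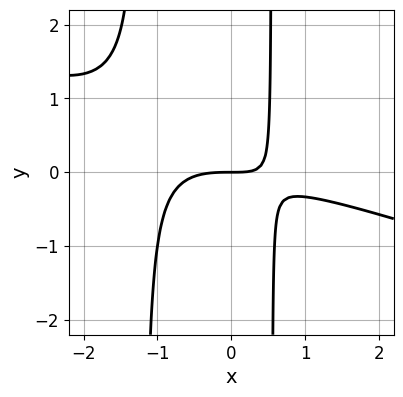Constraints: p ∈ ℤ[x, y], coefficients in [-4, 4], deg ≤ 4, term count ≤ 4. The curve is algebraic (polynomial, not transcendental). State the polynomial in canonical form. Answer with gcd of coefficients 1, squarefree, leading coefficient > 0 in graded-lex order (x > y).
x^3 + 3*x^2*y + 2*x*y - 2*y

First, deg p = 3.
Next, against the integer gridlines: it meets the x-axis at x = 0 (among the integer gridlines); it meets the y-axis at y = 0 (among the integer gridlines).
Finally, putting this together gives p.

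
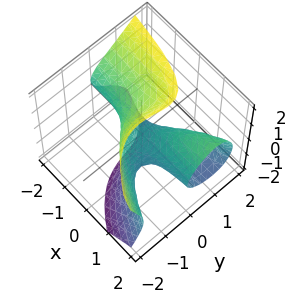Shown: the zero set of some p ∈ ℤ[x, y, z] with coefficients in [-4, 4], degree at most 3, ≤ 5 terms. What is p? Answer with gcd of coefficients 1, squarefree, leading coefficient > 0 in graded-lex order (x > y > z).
2*x*z^2 + 2*y^3 - z^3 - 3*x*y + 2*z

1. Degree: a generic line meets the surface in up to 3 points, so deg p = 3.
2. From the axis intercepts and sections: it meets the z-axis at z = 0 (among the integer gridlines); every point of the x-axis in the box is on the surface; it crosses the y-axis at the gridline y = 0.
3. Together with the visible shape, these determine p as stated.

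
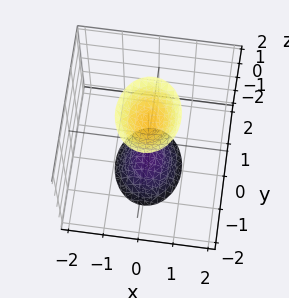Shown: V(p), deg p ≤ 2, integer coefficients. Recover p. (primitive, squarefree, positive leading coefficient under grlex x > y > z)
1. There are 2 components. They look like related sheets of one shape, so recover p as a whole.
2. deg p = 2. Two sheets facing apart; a quadric.
3. Symmetries: it's symmetric under y → −y, forcing even powers of y; mirror symmetry x ↦ −x ⇒ only even powers of x; mirror symmetry z ↦ −z ⇒ only even powers of z.
4. Observable constraints: no y-intercept at any integer in the box; no x-intercept at any integer in the box.
5. Assembling these constraints gives the stated polynomial.

3*x^2 + 2*y^2 - z^2 + 2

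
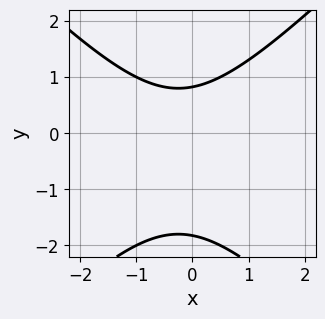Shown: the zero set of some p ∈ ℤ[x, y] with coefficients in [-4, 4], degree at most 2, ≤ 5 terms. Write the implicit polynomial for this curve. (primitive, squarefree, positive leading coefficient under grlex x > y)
2*x^2 - 2*y^2 + x - 2*y + 3

Degree: no degree-1 curve has this shape, so deg p = 2.
Observable constraints: it misses every integer gridline on the x-axis.
Together with the visible shape, these determine p as stated.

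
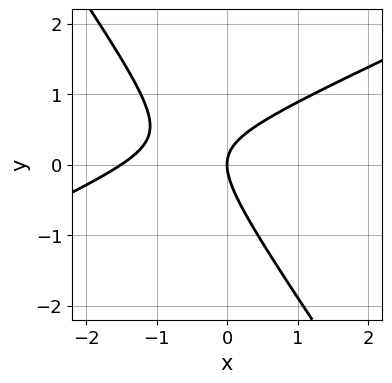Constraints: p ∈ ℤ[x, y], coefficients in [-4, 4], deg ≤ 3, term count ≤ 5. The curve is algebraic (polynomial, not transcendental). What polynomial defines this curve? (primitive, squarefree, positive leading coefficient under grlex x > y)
2*x^2 - 3*x*y - 3*y^2 + 3*x

(a) Degree: the shape is more complex than any degree-1 curve, so deg p = 2.
(b) Against the integer gridlines: it crosses the y-axis at the gridline y = 0; one x-axis crossing is at x = 0.
(c) Putting this together gives p.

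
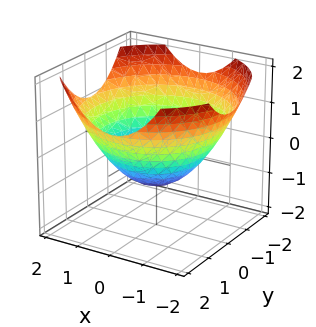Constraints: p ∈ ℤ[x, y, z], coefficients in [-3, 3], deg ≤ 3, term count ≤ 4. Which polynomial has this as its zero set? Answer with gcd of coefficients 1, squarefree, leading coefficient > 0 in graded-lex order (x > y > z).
x^2 + y^2 - 2*z - 2

First, the degree is 2 — a generic line meets the surface in up to 2 points.
Then, symmetries: the surface is invariant under rotation about z: p = q(x² + y², z).
Next, from the visible intercepts: one z-axis crossing is at z = -1; a circular section at z = 0 has radius between 1 and 2.
Finally, fitting integer coefficients to these (and the overall shape) gives p.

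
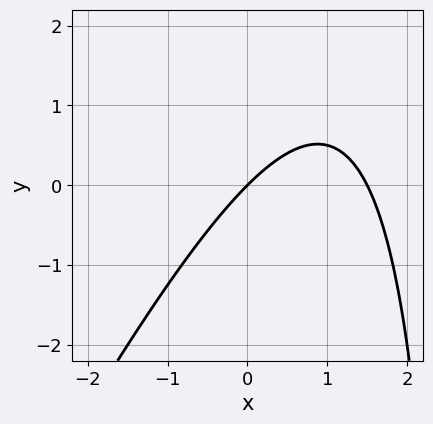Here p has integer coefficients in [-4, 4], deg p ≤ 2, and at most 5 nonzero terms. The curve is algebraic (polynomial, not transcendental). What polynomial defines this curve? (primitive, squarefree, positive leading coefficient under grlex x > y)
2*x^2 - x*y - 3*x + 3*y

First, the degree is 2 — no degree-1 curve has this shape.
Next, reading off the gridlines: it meets the x-axis at x = 0 (among the integer gridlines); it meets the y-axis at y = 0 (among the integer gridlines).
Finally, matching integer coefficients to the picture gives p.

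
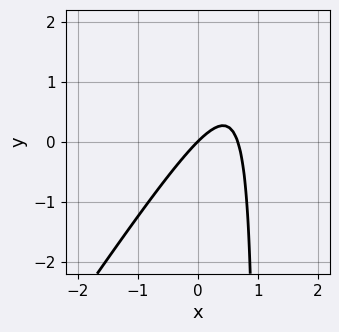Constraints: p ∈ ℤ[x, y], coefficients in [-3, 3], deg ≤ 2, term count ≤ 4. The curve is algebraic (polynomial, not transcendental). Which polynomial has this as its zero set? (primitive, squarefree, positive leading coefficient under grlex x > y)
3*x^2 - 2*x*y - 2*x + 2*y

1. deg p = 2. The shape is more complex than any degree-1 curve.
2. From the axis intercepts and sections: one x-axis crossing is at x = 0; it meets the y-axis at y = 0 (among the integer gridlines).
3. The integer polynomial consistent with all of this is the stated p.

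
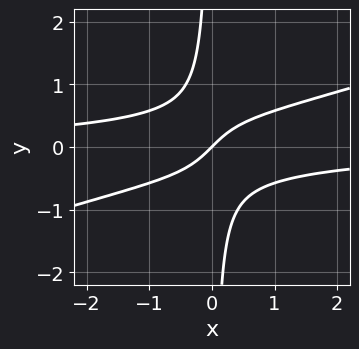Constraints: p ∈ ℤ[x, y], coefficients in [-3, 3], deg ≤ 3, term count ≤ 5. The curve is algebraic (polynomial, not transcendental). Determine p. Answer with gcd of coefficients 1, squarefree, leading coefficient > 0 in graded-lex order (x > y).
deg p = 3. A generic line meets the curve in up to 3 points.
From the axis intercepts and sections: one y-axis crossing is at y = 0; one x-axis crossing is at x = 0.
Assembling these constraints gives the stated polynomial.

x^2*y - 3*x*y^2 + x - y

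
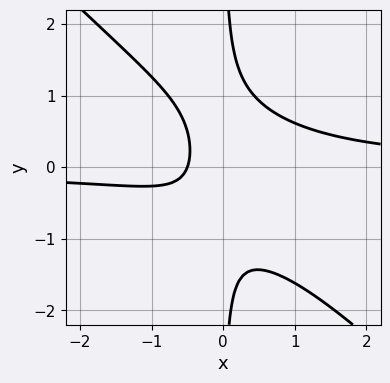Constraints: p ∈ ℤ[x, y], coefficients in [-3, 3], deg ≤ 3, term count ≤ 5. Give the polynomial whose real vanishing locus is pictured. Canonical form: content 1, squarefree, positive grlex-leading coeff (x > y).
3*x^2*y + 3*x*y^2 - 2*x - 1

Degree: no degree-2 curve has this shape, so deg p = 3.
Observable constraints: no y-intercept at any integer in the box.
Putting this together gives p.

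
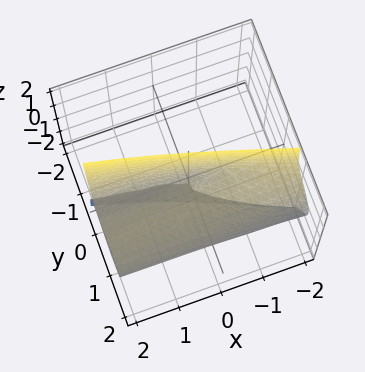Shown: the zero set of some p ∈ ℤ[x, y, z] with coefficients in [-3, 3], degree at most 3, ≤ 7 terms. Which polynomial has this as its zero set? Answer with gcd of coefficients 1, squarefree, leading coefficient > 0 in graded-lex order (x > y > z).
(a) The degree is 3 — no degree-2 surface has this shape.
(b) Checking where it meets the axes: every point of the z-axis in the box is on the surface; the visible x-axis segment lies entirely on the surface.
(c) The integer polynomial consistent with all of this is the stated p.

x*z^2 + 2*y^3 + 3*y*z^2 - 3*y^2 + y*z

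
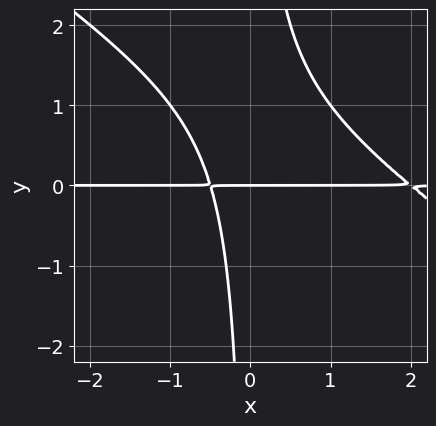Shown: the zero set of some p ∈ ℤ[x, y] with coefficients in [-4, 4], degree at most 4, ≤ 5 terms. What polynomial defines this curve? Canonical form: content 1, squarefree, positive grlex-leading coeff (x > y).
2*x^2*y + 3*x*y^2 - 3*x*y - 2*y

(a) Degree: no degree-2 curve has this shape, so deg p = 3.
(b) From the axis intercepts and sections: it meets the y-axis at y = 0 (among the integer gridlines); every point of the x-axis in the box is on the curve.
(c) The integer polynomial consistent with all of this is the stated p.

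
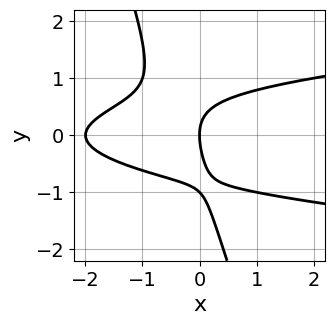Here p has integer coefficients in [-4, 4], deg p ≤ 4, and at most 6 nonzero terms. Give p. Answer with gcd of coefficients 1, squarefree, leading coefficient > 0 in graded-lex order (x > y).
3*x*y^2 + y^3 - x^2 + y^2 - 2*x

First, degree: a generic line meets the curve in up to 3 points, so deg p = 3.
Then, checking where it meets the axes: among the integer gridlines, it crosses the y-axis at y ∈ {-1, 0}; among the integer gridlines, it crosses the x-axis at x ∈ {-2, 0}.
Finally, the integer polynomial consistent with all of this is the stated p.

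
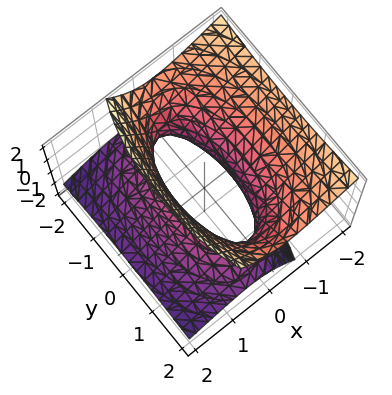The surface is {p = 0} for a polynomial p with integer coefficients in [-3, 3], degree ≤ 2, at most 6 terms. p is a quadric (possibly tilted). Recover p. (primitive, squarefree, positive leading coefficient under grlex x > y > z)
3*x^2 + 3*x*z + y^2 - 2*z^2 - 2

First, deg p = 2. No degree-1 surface has this shape.
Next, reading off the gridlines: the surface avoids every integer z-axis point in the box.
Finally, together with the visible shape, these determine p as stated.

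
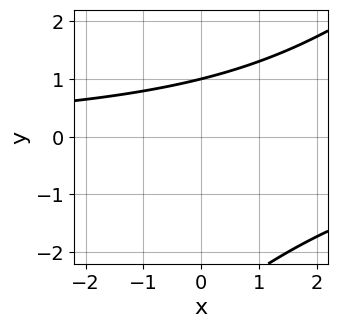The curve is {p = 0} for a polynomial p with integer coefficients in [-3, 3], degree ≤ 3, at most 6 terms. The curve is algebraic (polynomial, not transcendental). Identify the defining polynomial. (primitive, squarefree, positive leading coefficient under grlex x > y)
deg p = 2.
Observable constraints: no x-intercept at any integer in the box; it crosses the y-axis at the gridline y = 1.
Solving for integer coefficients yields p as stated.

x*y - y^2 - 2*y + 3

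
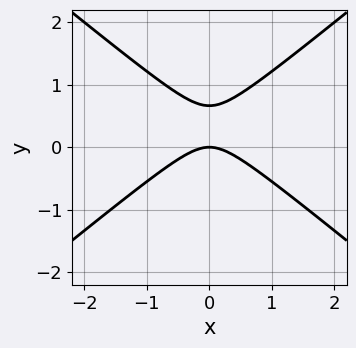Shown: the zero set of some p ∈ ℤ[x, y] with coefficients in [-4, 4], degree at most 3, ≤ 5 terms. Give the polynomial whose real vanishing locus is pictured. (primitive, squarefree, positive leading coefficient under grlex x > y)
2*x^2 - 3*y^2 + 2*y

(a) deg p = 2. The shape is more complex than any degree-1 curve.
(b) Symmetries: the x ↦ −x reflection is a symmetry, so x appears only in even powers.
(c) Observable constraints: one y-axis crossing is at y = 0; it meets the x-axis at x = 0 (among the integer gridlines).
(d) Matching integer coefficients to the picture gives p.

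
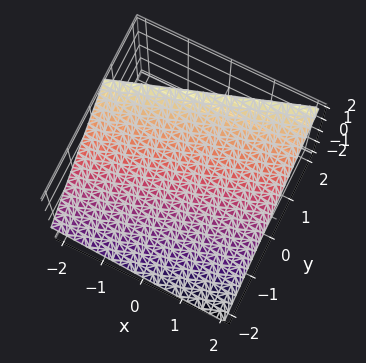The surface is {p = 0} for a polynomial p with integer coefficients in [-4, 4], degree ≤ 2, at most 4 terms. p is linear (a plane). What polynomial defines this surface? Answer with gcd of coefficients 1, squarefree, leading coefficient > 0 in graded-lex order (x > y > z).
(a) Degree: the surface is flat (a plane), so deg p = 1.
(b) From the axis intercepts and sections: one x-axis crossing is at x = 2.
(c) Together with the visible shape, these determine p as stated.

x - 3*y + 3*z - 2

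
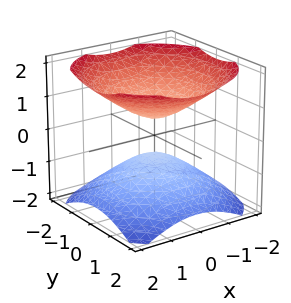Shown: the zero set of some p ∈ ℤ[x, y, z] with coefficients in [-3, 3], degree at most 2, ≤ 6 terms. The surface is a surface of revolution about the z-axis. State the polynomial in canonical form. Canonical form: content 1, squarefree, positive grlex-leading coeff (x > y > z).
2*x^2 + 2*y^2 - 3*z^2 + 1

I count 2 distinct pieces.
Degree: a generic line meets the surface in up to 2 points, so deg p = 2.
By symmetry, every cross-section ⟂ z is a circle, so x, y appear only via x² + y².
Observable constraints: a circular section at z = 1 has radius exactly 1; it misses every integer gridline on the x-axis; it misses every integer gridline on the y-axis.
The integer polynomial consistent with all of this is the stated p.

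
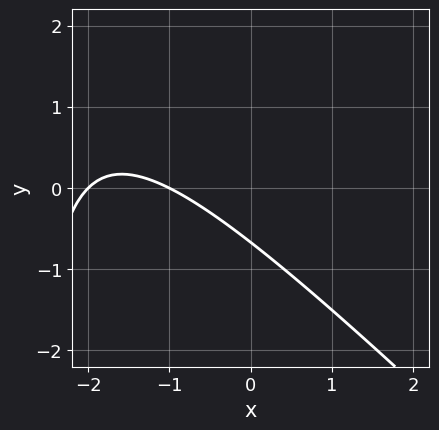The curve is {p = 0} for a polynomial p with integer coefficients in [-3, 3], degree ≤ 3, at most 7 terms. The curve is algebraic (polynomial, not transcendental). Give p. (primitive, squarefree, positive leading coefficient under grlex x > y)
x^2 + x*y + 3*x + 3*y + 2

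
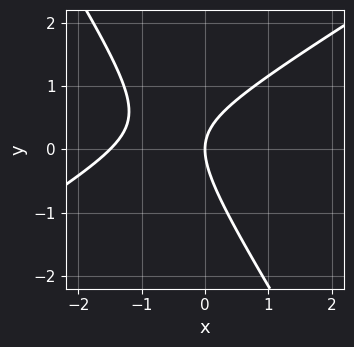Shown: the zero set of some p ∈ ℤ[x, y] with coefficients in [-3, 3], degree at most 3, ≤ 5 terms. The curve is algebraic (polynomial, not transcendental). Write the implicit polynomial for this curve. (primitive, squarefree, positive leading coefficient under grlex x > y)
2*x^2 - 2*x*y - 2*y^2 + 3*x

1. deg p = 2. No degree-1 curve has this shape.
2. From the axis intercepts and sections: one y-axis crossing is at y = 0; one x-axis crossing is at x = 0.
3. The integer polynomial consistent with all of this is the stated p.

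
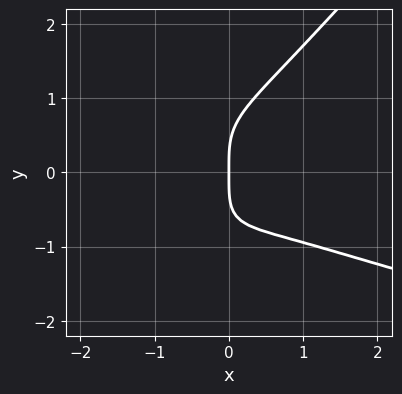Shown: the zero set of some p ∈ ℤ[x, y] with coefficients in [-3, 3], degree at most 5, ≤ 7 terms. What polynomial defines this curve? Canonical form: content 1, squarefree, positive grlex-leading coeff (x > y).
x^2*y^2 - 3*x*y^3 + 2*y^4 - 2*x^3 - 3*x

1. The degree is 4 — no degree-3 curve has this shape.
2. From the axis intercepts and sections: it crosses the x-axis at the gridline x = 0; it meets the y-axis at y = 0 (among the integer gridlines).
3. Matching integer coefficients to the picture gives p.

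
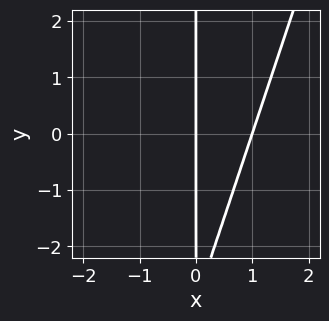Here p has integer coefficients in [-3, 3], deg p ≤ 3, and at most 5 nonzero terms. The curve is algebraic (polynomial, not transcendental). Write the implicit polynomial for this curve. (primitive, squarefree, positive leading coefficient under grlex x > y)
3*x^2 - x*y - 3*x

(a) The degree is 2 — a generic line meets the curve in up to 2 points.
(b) Checking where it meets the axes: among the integer gridlines, it crosses the x-axis at x ∈ {0, 1}; every point of the y-axis in the box is on the curve.
(c) The integer polynomial consistent with all of this is the stated p.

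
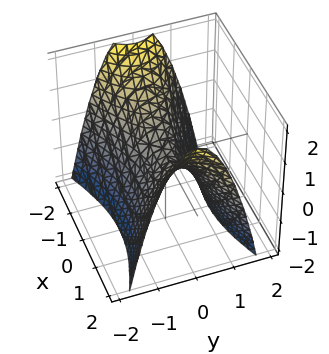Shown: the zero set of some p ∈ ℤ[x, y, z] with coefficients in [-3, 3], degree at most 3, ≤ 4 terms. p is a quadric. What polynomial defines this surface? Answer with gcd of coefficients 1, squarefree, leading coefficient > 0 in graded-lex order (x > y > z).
x^2 - 3*y^2 - 2*z

1. Degree: a hyperbolic paraboloid; a quadric, so deg p = 2.
2. Symmetries: mirror symmetry y ↦ −y ⇒ only even powers of y; the x ↦ −x reflection is a symmetry, so x appears only in even powers.
3. Observable constraints: one x-axis crossing is at x = 0; one z-axis crossing is at z = 0; it crosses the y-axis at the gridline y = 0.
4. These observations pin down the coefficients.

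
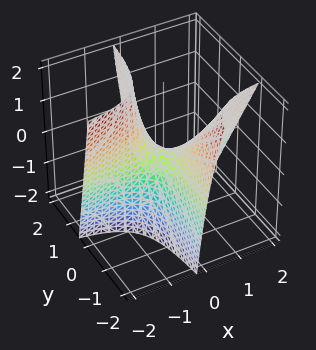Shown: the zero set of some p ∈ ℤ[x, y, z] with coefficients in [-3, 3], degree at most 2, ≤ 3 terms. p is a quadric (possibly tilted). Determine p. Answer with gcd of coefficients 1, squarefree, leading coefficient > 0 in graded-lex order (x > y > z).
First, degree: the shape is more complex than any degree-1 surface, so deg p = 2.
Then, reading off the gridlines: it meets the z-axis at z = 0 (among the integer gridlines); every point of the y-axis in the box is on the surface; every point of the x-axis in the box is on the surface.
Finally, fitting integer coefficients to these (and the overall shape) gives p.

3*x*y + x*z + z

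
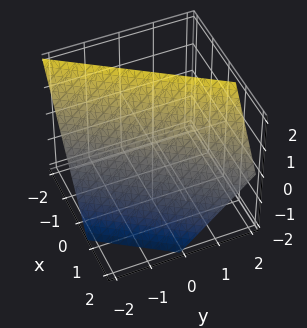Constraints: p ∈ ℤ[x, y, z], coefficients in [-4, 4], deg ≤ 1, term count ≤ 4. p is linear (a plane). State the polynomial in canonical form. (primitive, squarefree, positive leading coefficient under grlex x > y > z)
3*x - 2*y + 2*z - 2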